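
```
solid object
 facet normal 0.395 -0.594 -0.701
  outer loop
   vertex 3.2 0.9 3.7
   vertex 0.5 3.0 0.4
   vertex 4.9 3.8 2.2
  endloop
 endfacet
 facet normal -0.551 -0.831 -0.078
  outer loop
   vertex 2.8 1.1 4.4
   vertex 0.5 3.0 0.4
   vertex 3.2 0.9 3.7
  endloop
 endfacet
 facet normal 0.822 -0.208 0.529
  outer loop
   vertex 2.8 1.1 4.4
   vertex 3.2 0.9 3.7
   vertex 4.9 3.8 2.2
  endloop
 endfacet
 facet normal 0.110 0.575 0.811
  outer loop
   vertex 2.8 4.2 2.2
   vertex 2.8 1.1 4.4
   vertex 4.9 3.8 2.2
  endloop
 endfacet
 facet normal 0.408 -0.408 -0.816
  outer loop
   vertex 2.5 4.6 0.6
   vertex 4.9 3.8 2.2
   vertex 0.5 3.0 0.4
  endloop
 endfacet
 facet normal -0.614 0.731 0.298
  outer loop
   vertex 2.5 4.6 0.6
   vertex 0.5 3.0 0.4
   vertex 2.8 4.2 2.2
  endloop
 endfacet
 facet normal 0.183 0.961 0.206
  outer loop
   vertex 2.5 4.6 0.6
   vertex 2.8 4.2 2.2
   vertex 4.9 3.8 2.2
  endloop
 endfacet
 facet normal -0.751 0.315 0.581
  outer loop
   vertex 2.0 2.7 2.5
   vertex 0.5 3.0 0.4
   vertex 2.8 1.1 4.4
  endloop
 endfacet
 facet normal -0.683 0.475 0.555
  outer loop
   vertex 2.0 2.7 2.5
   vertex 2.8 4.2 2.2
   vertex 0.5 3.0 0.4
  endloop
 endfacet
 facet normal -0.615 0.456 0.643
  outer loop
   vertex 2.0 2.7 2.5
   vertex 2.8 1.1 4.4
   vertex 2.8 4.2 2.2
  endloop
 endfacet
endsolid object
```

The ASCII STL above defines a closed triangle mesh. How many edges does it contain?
15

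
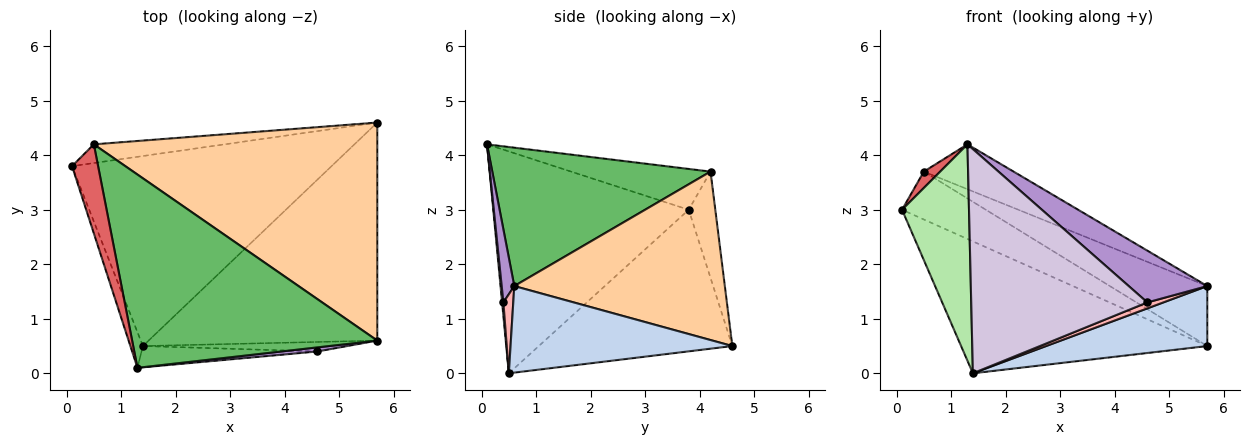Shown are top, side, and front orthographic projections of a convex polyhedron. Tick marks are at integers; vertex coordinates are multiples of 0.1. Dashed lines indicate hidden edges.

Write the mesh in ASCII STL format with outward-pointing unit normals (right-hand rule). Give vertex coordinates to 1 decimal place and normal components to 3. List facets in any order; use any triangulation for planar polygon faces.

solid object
 facet normal -0.409 0.520 -0.750
  outer loop
   vertex 1.4 0.5 0.0
   vertex 0.1 3.8 3.0
   vertex 5.7 4.6 0.5
  endloop
 endfacet
 facet normal 0.343 -0.249 -0.906
  outer loop
   vertex 1.4 0.5 0.0
   vertex 5.7 4.6 0.5
   vertex 5.7 0.6 1.6
  endloop
 endfacet
 facet normal -0.283 0.893 -0.349
  outer loop
   vertex 0.5 4.2 3.7
   vertex 5.7 4.6 0.5
   vertex 0.1 3.8 3.0
  endloop
 endfacet
 facet normal 0.497 0.230 0.837
  outer loop
   vertex 0.5 4.2 3.7
   vertex 5.7 0.6 1.6
   vertex 5.7 4.6 0.5
  endloop
 endfacet
 facet normal 0.482 0.198 0.854
  outer loop
   vertex 1.3 0.1 4.2
   vertex 5.7 0.6 1.6
   vertex 0.5 4.2 3.7
  endloop
 endfacet
 facet normal -0.945 -0.324 -0.053
  outer loop
   vertex 1.3 0.1 4.2
   vertex 0.1 3.8 3.0
   vertex 1.4 0.5 0.0
  endloop
 endfacet
 facet normal -0.839 -0.098 0.536
  outer loop
   vertex 1.3 0.1 4.2
   vertex 0.5 4.2 3.7
   vertex 0.1 3.8 3.0
  endloop
 endfacet
 facet normal 0.311 -0.505 -0.805
  outer loop
   vertex 4.6 0.4 1.3
   vertex 1.4 0.5 0.0
   vertex 5.7 0.6 1.6
  endloop
 endfacet
 facet normal 0.158 -0.984 0.078
  outer loop
   vertex 4.6 0.4 1.3
   vertex 5.7 0.6 1.6
   vertex 1.3 0.1 4.2
  endloop
 endfacet
 facet normal 0.007 -0.995 -0.095
  outer loop
   vertex 4.6 0.4 1.3
   vertex 1.3 0.1 4.2
   vertex 1.4 0.5 0.0
  endloop
 endfacet
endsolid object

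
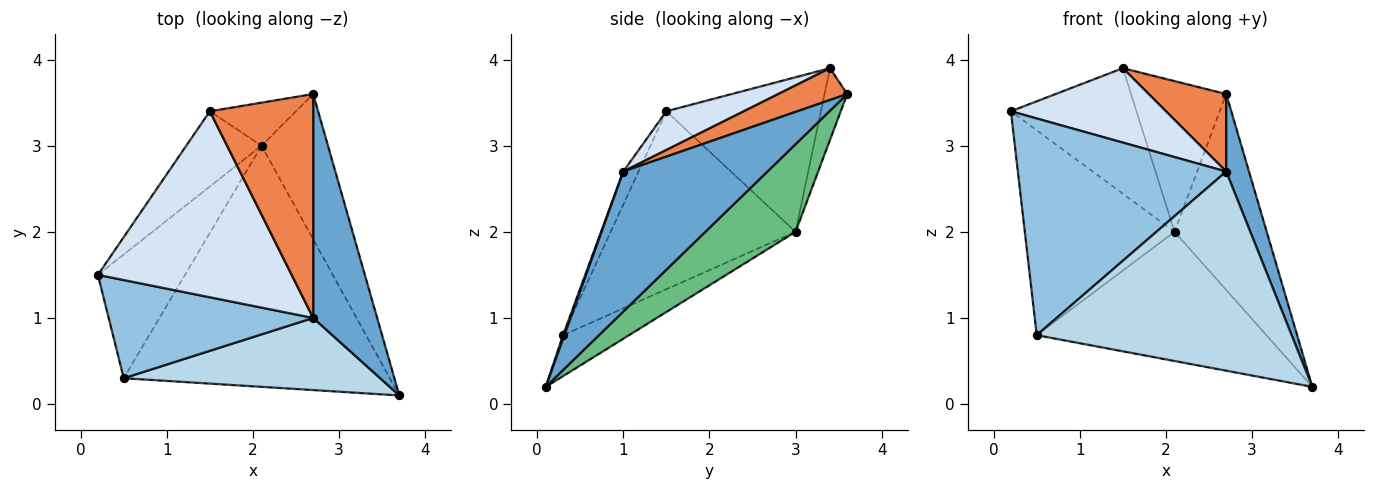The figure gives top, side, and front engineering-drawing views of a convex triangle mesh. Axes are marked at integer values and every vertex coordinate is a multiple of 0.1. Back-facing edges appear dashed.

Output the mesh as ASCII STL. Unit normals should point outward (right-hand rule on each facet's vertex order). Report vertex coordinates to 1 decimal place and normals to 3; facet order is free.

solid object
 facet normal 0.900 -0.142 0.411
  outer loop
   vertex 2.7 1.0 2.7
   vertex 3.7 0.1 0.2
   vertex 2.7 3.6 3.6
  endloop
 endfacet
 facet normal -0.066 -0.909 0.412
  outer loop
   vertex 2.7 1.0 2.7
   vertex 0.2 1.5 3.4
   vertex 0.5 0.3 0.8
  endloop
 endfacet
 facet normal 0.005 -0.940 0.341
  outer loop
   vertex 2.7 1.0 2.7
   vertex 0.5 0.3 0.8
   vertex 3.7 0.1 0.2
  endloop
 endfacet
 facet normal 0.183 -0.365 0.913
  outer loop
   vertex 2.7 1.0 2.7
   vertex 1.5 3.4 3.9
   vertex 0.2 1.5 3.4
  endloop
 endfacet
 facet normal 0.279 -0.314 0.907
  outer loop
   vertex 2.7 1.0 2.7
   vertex 2.7 3.6 3.6
   vertex 1.5 3.4 3.9
  endloop
 endfacet
 facet normal -0.726 0.590 -0.353
  outer loop
   vertex 2.1 3.0 2.0
   vertex 0.2 1.5 3.4
   vertex 1.5 3.4 3.9
  endloop
 endfacet
 facet normal -0.726 0.588 -0.355
  outer loop
   vertex 2.1 3.0 2.0
   vertex 0.5 0.3 0.8
   vertex 0.2 1.5 3.4
  endloop
 endfacet
 facet normal -0.223 0.937 -0.268
  outer loop
   vertex 2.1 3.0 2.0
   vertex 1.5 3.4 3.9
   vertex 2.7 3.6 3.6
  endloop
 endfacet
 facet normal 0.618 0.632 -0.468
  outer loop
   vertex 2.1 3.0 2.0
   vertex 2.7 3.6 3.6
   vertex 3.7 0.1 0.2
  endloop
 endfacet
 facet normal -0.135 0.468 -0.873
  outer loop
   vertex 2.1 3.0 2.0
   vertex 3.7 0.1 0.2
   vertex 0.5 0.3 0.8
  endloop
 endfacet
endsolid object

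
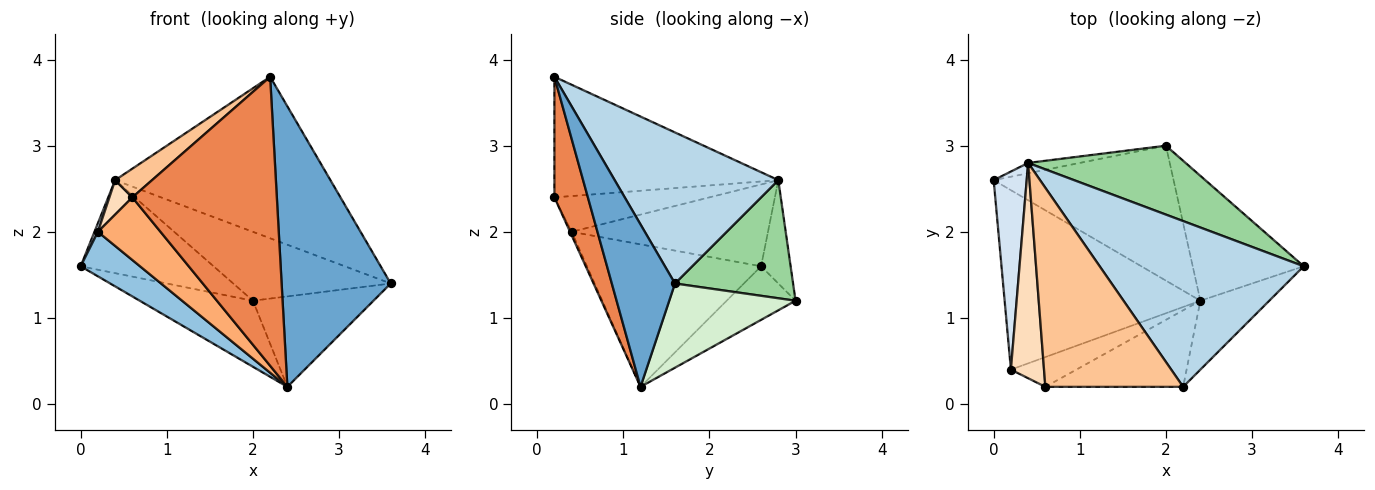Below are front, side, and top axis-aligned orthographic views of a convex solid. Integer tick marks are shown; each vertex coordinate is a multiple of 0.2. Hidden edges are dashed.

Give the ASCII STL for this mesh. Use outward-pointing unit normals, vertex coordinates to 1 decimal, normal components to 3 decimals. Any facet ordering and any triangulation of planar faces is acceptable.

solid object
 facet normal 0.490 -0.847 -0.208
  outer loop
   vertex 2.4 1.2 0.2
   vertex 3.6 1.6 1.4
   vertex 2.2 0.2 3.8
  endloop
 endfacet
 facet normal -0.577 -0.197 -0.793
  outer loop
   vertex 0.2 0.4 2.0
   vertex 0.0 2.6 1.6
   vertex 2.4 1.2 0.2
  endloop
 endfacet
 facet normal 0.468 0.616 0.633
  outer loop
   vertex 0.4 2.8 2.6
   vertex 2.2 0.2 3.8
   vertex 3.6 1.6 1.4
  endloop
 endfacet
 facet normal -0.927 -0.016 0.374
  outer loop
   vertex 0.4 2.8 2.6
   vertex 0.0 2.6 1.6
   vertex 0.2 0.4 2.0
  endloop
 endfacet
 facet normal 0.219 -0.943 -0.250
  outer loop
   vertex 0.6 0.2 2.4
   vertex 2.4 1.2 0.2
   vertex 2.2 0.2 3.8
  endloop
 endfacet
 facet normal -0.023 -0.903 -0.429
  outer loop
   vertex 0.6 0.2 2.4
   vertex 0.2 0.4 2.0
   vertex 2.4 1.2 0.2
  endloop
 endfacet
 facet normal -0.655 -0.108 0.748
  outer loop
   vertex 0.6 0.2 2.4
   vertex 2.2 0.2 3.8
   vertex 0.4 2.8 2.6
  endloop
 endfacet
 facet normal -0.729 -0.108 0.675
  outer loop
   vertex 0.6 0.2 2.4
   vertex 0.4 2.8 2.6
   vertex 0.2 0.4 2.0
  endloop
 endfacet
 facet normal -0.216 0.970 -0.108
  outer loop
   vertex 2.0 3.0 1.2
   vertex 0.0 2.6 1.6
   vertex 0.4 2.8 2.6
  endloop
 endfacet
 facet normal 0.469 0.625 0.625
  outer loop
   vertex 2.0 3.0 1.2
   vertex 0.4 2.8 2.6
   vertex 3.6 1.6 1.4
  endloop
 endfacet
 facet normal -0.258 0.425 -0.868
  outer loop
   vertex 2.0 3.0 1.2
   vertex 2.4 1.2 0.2
   vertex 0.0 2.6 1.6
  endloop
 endfacet
 facet normal 0.524 0.500 -0.690
  outer loop
   vertex 2.0 3.0 1.2
   vertex 3.6 1.6 1.4
   vertex 2.4 1.2 0.2
  endloop
 endfacet
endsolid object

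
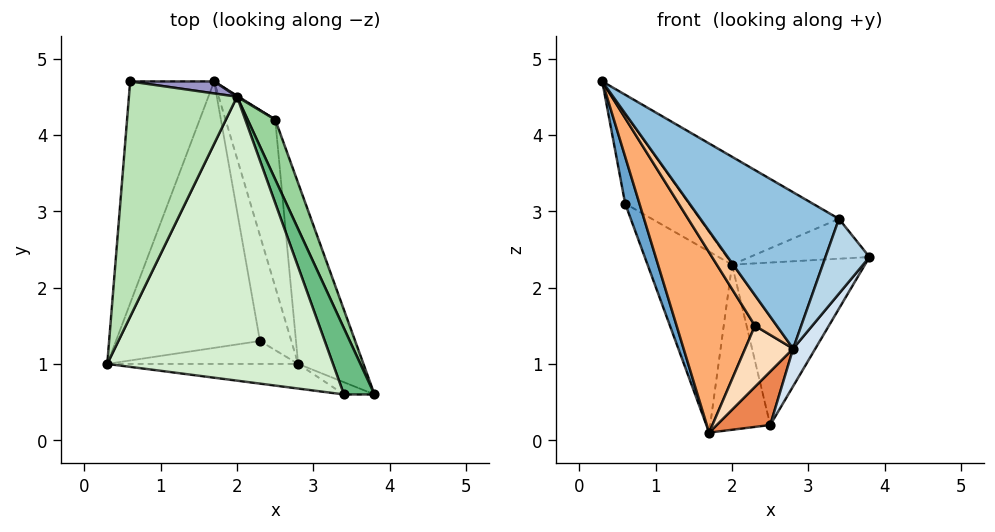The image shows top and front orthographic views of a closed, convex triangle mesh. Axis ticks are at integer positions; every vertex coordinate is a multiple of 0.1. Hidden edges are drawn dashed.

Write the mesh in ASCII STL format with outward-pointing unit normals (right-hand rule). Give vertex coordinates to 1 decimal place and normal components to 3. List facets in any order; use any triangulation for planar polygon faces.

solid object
 facet normal -0.936 -0.073 -0.343
  outer loop
   vertex 0.6 4.7 3.1
   vertex 1.7 4.7 0.1
   vertex 0.3 1.0 4.7
  endloop
 endfacet
 facet normal -0.213 -0.965 -0.152
  outer loop
   vertex 3.4 0.6 2.9
   vertex 0.3 1.0 4.7
   vertex 2.8 1.0 1.2
  endloop
 endfacet
 facet normal -0.197 -0.968 -0.158
  outer loop
   vertex 3.4 0.6 2.9
   vertex 2.8 1.0 1.2
   vertex 3.8 0.6 2.4
  endloop
 endfacet
 facet normal 0.738 -0.137 -0.661
  outer loop
   vertex 2.5 4.2 0.2
   vertex 3.8 0.6 2.4
   vertex 2.8 1.0 1.2
  endloop
 endfacet
 facet normal -0.071 -0.304 -0.950
  outer loop
   vertex 2.5 4.2 0.2
   vertex 2.8 1.0 1.2
   vertex 1.7 4.7 0.1
  endloop
 endfacet
 facet normal -0.779 -0.351 -0.520
  outer loop
   vertex 2.3 1.3 1.5
   vertex 0.3 1.0 4.7
   vertex 1.7 4.7 0.1
  endloop
 endfacet
 facet normal -0.643 -0.613 -0.459
  outer loop
   vertex 2.3 1.3 1.5
   vertex 2.8 1.0 1.2
   vertex 0.3 1.0 4.7
  endloop
 endfacet
 facet normal -0.634 -0.387 -0.669
  outer loop
   vertex 2.3 1.3 1.5
   vertex 1.7 4.7 0.1
   vertex 2.8 1.0 1.2
  endloop
 endfacet
 facet normal 0.731 0.352 0.585
  outer loop
   vertex 2.0 4.5 2.3
   vertex 3.4 0.6 2.9
   vertex 3.8 0.6 2.4
  endloop
 endfacet
 facet normal 0.896 0.417 0.154
  outer loop
   vertex 2.0 4.5 2.3
   vertex 3.8 0.6 2.4
   vertex 2.5 4.2 0.2
  endloop
 endfacet
 facet normal 0.505 0.308 0.806
  outer loop
   vertex 2.0 4.5 2.3
   vertex 0.6 4.7 3.1
   vertex 0.3 1.0 4.7
  endloop
 endfacet
 facet normal 0.507 0.306 0.806
  outer loop
   vertex 2.0 4.5 2.3
   vertex 0.3 1.0 4.7
   vertex 3.4 0.6 2.9
  endloop
 endfacet
 facet normal 0.177 0.982 0.065
  outer loop
   vertex 2.0 4.5 2.3
   vertex 1.7 4.7 0.1
   vertex 0.6 4.7 3.1
  endloop
 endfacet
 facet normal 0.530 0.848 0.005
  outer loop
   vertex 2.0 4.5 2.3
   vertex 2.5 4.2 0.2
   vertex 1.7 4.7 0.1
  endloop
 endfacet
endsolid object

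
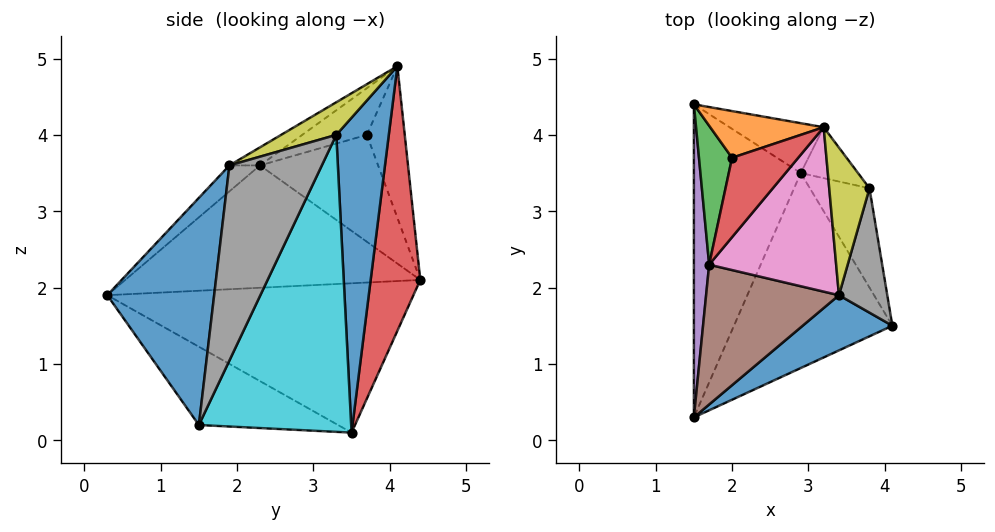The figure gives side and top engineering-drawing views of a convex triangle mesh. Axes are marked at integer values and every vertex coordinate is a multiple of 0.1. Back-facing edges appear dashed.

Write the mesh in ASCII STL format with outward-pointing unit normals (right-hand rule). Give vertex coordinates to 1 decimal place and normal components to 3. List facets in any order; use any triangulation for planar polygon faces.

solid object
 facet normal 0.517 -0.831 0.204
  outer loop
   vertex 3.4 1.9 3.6
   vertex 1.5 0.3 1.9
   vertex 4.1 1.5 0.2
  endloop
 endfacet
 facet normal -0.423 -0.297 -0.856
  outer loop
   vertex 2.9 3.5 0.1
   vertex 4.1 1.5 0.2
   vertex 1.5 0.3 1.9
  endloop
 endfacet
 facet normal -0.813 0.028 -0.582
  outer loop
   vertex 2.9 3.5 0.1
   vertex 1.5 0.3 1.9
   vertex 1.5 4.4 2.1
  endloop
 endfacet
 facet normal 0.388 0.911 -0.138
  outer loop
   vertex 2.9 3.5 0.1
   vertex 1.5 4.4 2.1
   vertex 3.2 4.1 4.9
  endloop
 endfacet
 facet normal -0.992 -0.006 0.124
  outer loop
   vertex 1.7 2.3 3.6
   vertex 1.5 4.4 2.1
   vertex 1.5 0.3 1.9
  endloop
 endfacet
 facet normal -0.149 -0.632 0.761
  outer loop
   vertex 1.7 2.3 3.6
   vertex 1.5 0.3 1.9
   vertex 3.4 1.9 3.6
  endloop
 endfacet
 facet normal -0.121 -0.513 0.850
  outer loop
   vertex 1.7 2.3 3.6
   vertex 3.4 1.9 3.6
   vertex 3.2 4.1 4.9
  endloop
 endfacet
 facet normal 0.917 -0.327 0.227
  outer loop
   vertex 3.8 3.3 4.0
   vertex 3.4 1.9 3.6
   vertex 4.1 1.5 0.2
  endloop
 endfacet
 facet normal 0.584 -0.373 0.721
  outer loop
   vertex 3.8 3.3 4.0
   vertex 3.2 4.1 4.9
   vertex 3.4 1.9 3.6
  endloop
 endfacet
 facet normal 0.849 0.501 -0.170
  outer loop
   vertex 3.8 3.3 4.0
   vertex 4.1 1.5 0.2
   vertex 2.9 3.5 0.1
  endloop
 endfacet
 facet normal 0.717 0.685 -0.130
  outer loop
   vertex 3.8 3.3 4.0
   vertex 2.9 3.5 0.1
   vertex 3.2 4.1 4.9
  endloop
 endfacet
 facet normal -0.551 0.725 0.412
  outer loop
   vertex 2.0 3.7 4.0
   vertex 3.2 4.1 4.9
   vertex 1.5 4.4 2.1
  endloop
 endfacet
 facet normal -0.948 0.119 0.294
  outer loop
   vertex 2.0 3.7 4.0
   vertex 1.5 4.4 2.1
   vertex 1.7 2.3 3.6
  endloop
 endfacet
 facet normal -0.573 -0.109 0.812
  outer loop
   vertex 2.0 3.7 4.0
   vertex 1.7 2.3 3.6
   vertex 3.2 4.1 4.9
  endloop
 endfacet
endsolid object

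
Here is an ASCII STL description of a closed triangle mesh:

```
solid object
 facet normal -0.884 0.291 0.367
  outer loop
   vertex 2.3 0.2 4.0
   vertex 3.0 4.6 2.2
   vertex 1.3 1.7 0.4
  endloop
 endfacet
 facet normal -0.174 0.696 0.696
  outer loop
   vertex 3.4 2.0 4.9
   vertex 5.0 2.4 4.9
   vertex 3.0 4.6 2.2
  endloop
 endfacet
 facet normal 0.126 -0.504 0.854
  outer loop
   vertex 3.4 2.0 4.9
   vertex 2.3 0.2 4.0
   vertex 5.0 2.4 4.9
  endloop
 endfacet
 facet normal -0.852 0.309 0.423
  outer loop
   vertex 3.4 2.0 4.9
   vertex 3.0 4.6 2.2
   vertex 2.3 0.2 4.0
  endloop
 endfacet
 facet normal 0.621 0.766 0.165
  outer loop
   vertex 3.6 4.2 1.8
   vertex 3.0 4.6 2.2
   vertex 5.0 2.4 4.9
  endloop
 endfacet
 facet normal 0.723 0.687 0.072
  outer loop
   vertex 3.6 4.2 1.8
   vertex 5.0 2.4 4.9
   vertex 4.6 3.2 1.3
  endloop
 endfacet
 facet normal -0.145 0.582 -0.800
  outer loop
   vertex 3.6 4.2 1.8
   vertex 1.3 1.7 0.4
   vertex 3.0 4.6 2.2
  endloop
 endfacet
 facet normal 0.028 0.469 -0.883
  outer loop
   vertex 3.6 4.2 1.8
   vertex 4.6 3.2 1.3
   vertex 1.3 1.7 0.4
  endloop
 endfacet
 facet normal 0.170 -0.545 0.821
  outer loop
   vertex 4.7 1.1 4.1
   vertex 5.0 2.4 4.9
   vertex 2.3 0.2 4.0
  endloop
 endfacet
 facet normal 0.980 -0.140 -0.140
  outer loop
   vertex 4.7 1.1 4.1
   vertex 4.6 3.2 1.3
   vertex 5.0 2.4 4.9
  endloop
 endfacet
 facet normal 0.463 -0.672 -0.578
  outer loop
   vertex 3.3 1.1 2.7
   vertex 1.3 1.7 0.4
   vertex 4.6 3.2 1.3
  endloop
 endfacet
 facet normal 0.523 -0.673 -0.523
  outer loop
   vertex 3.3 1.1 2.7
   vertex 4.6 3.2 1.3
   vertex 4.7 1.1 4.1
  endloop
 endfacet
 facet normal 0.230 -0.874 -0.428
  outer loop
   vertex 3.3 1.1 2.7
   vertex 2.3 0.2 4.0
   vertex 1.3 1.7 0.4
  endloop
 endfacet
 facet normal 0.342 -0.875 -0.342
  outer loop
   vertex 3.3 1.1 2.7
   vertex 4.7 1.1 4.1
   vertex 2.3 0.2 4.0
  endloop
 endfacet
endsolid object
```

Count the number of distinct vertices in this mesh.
9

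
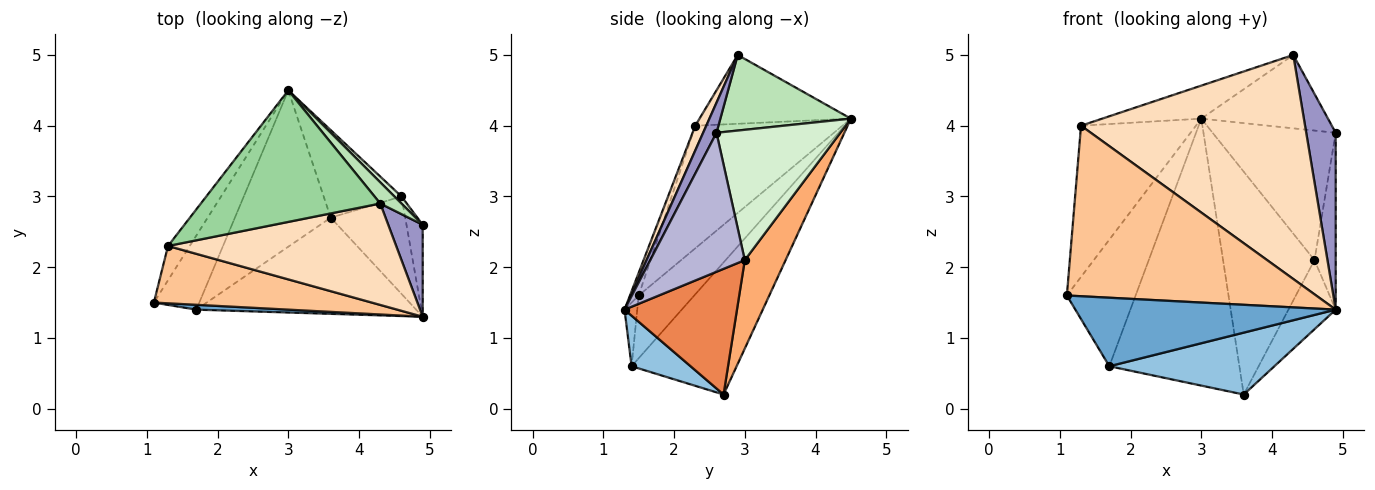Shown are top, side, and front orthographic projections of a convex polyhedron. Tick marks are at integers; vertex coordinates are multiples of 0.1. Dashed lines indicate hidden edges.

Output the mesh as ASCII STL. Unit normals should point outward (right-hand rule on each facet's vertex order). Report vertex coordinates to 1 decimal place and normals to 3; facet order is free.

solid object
 facet normal -0.049 -0.996 0.070
  outer loop
   vertex 1.7 1.4 0.6
   vertex 4.9 1.3 1.4
   vertex 1.1 1.5 1.6
  endloop
 endfacet
 facet normal 0.190 -0.531 -0.826
  outer loop
   vertex 1.7 1.4 0.6
   vertex 3.6 2.7 0.2
   vertex 4.9 1.3 1.4
  endloop
 endfacet
 facet normal -0.572 0.708 -0.414
  outer loop
   vertex 1.7 1.4 0.6
   vertex 1.1 1.5 1.6
   vertex 3.0 4.5 4.1
  endloop
 endfacet
 facet normal -0.572 0.708 -0.415
  outer loop
   vertex 1.7 1.4 0.6
   vertex 3.0 4.5 4.1
   vertex 3.6 2.7 0.2
  endloop
 endfacet
 facet normal 0.809 0.340 -0.479
  outer loop
   vertex 4.6 3.0 2.1
   vertex 4.9 1.3 1.4
   vertex 3.6 2.7 0.2
  endloop
 endfacet
 facet normal 0.384 0.860 -0.338
  outer loop
   vertex 4.6 3.0 2.1
   vertex 3.6 2.7 0.2
   vertex 3.0 4.5 4.1
  endloop
 endfacet
 facet normal -0.033 -0.947 0.319
  outer loop
   vertex 1.3 2.3 4.0
   vertex 1.1 1.5 1.6
   vertex 4.9 1.3 1.4
  endloop
 endfacet
 facet normal 0.045 -0.910 0.412
  outer loop
   vertex 1.3 2.3 4.0
   vertex 4.9 1.3 1.4
   vertex 4.3 2.9 5.0
  endloop
 endfacet
 facet normal -0.781 0.610 -0.138
  outer loop
   vertex 1.3 2.3 4.0
   vertex 3.0 4.5 4.1
   vertex 1.1 1.5 1.6
  endloop
 endfacet
 facet normal -0.349 0.228 0.909
  outer loop
   vertex 1.3 2.3 4.0
   vertex 4.3 2.9 5.0
   vertex 3.0 4.5 4.1
  endloop
 endfacet
 facet normal 0.703 0.683 0.198
  outer loop
   vertex 4.9 2.6 3.9
   vertex 3.0 4.5 4.1
   vertex 4.3 2.9 5.0
  endloop
 endfacet
 facet normal 0.709 0.705 0.038
  outer loop
   vertex 4.9 2.6 3.9
   vertex 4.6 3.0 2.1
   vertex 3.0 4.5 4.1
  endloop
 endfacet
 facet normal 0.373 -0.823 0.428
  outer loop
   vertex 4.9 2.6 3.9
   vertex 4.3 2.9 5.0
   vertex 4.9 1.3 1.4
  endloop
 endfacet
 facet normal 0.969 0.218 -0.113
  outer loop
   vertex 4.9 2.6 3.9
   vertex 4.9 1.3 1.4
   vertex 4.6 3.0 2.1
  endloop
 endfacet
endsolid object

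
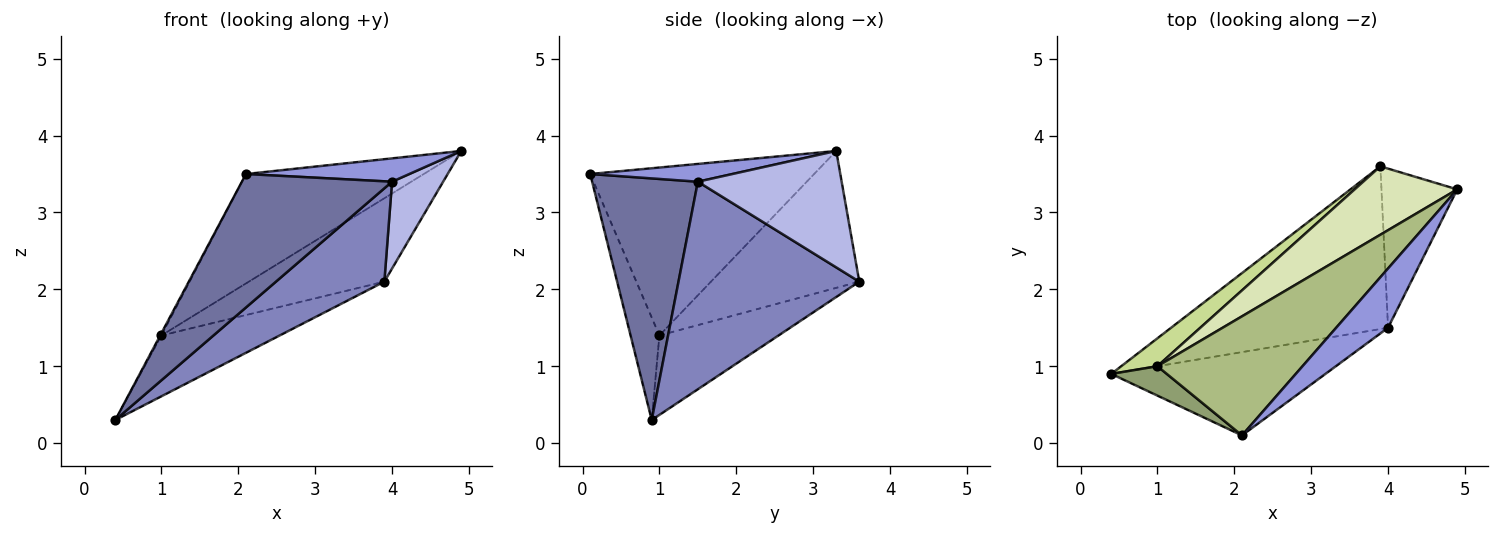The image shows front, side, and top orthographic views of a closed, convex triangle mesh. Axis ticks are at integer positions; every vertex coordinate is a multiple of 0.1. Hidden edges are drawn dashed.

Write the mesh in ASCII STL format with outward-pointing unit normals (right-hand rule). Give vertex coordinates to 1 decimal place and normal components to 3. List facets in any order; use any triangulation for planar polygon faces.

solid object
 facet normal 0.513 -0.728 -0.454
  outer loop
   vertex 4.0 1.5 3.4
   vertex 2.1 0.1 3.5
   vertex 0.4 0.9 0.3
  endloop
 endfacet
 facet normal 0.639 -0.383 -0.668
  outer loop
   vertex 4.0 1.5 3.4
   vertex 0.4 0.9 0.3
   vertex 3.9 3.6 2.1
  endloop
 endfacet
 facet normal 0.304 -0.349 0.887
  outer loop
   vertex 4.0 1.5 3.4
   vertex 4.9 3.3 3.8
   vertex 2.1 0.1 3.5
  endloop
 endfacet
 facet normal 0.803 -0.285 -0.523
  outer loop
   vertex 4.0 1.5 3.4
   vertex 3.9 3.6 2.1
   vertex 4.9 3.3 3.8
  endloop
 endfacet
 facet normal -0.879 0.037 0.476
  outer loop
   vertex 1.0 1.0 1.4
   vertex 0.4 0.9 0.3
   vertex 2.1 0.1 3.5
  endloop
 endfacet
 facet normal -0.649 0.515 0.560
  outer loop
   vertex 1.0 1.0 1.4
   vertex 2.1 0.1 3.5
   vertex 4.9 3.3 3.8
  endloop
 endfacet
 facet normal -0.675 0.670 0.307
  outer loop
   vertex 1.0 1.0 1.4
   vertex 3.9 3.6 2.1
   vertex 0.4 0.9 0.3
  endloop
 endfacet
 facet normal -0.646 0.590 0.484
  outer loop
   vertex 1.0 1.0 1.4
   vertex 4.9 3.3 3.8
   vertex 3.9 3.6 2.1
  endloop
 endfacet
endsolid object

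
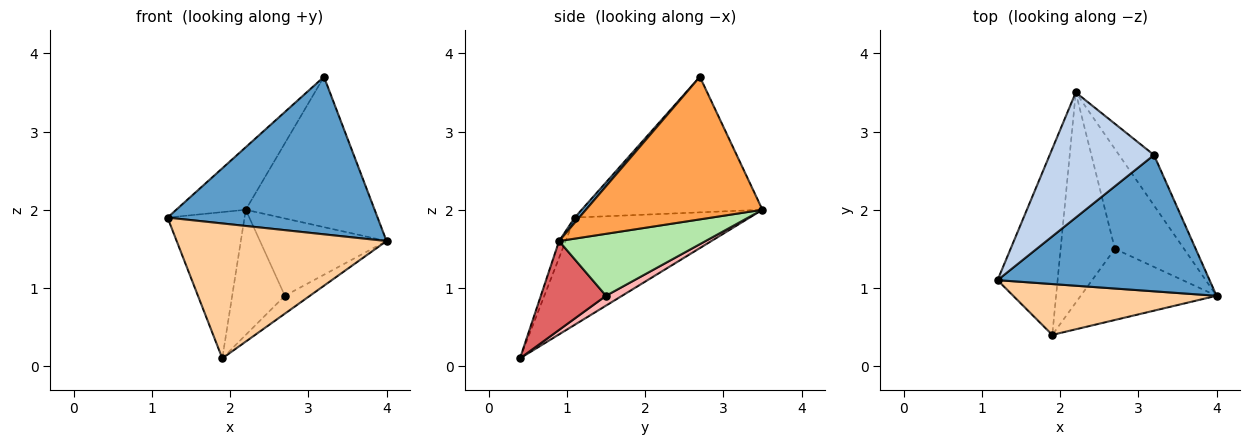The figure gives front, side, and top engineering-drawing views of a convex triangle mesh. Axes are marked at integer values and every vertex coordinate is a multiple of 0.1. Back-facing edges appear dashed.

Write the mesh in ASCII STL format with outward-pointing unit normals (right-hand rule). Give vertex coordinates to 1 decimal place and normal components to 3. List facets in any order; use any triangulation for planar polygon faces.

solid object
 facet normal 0.016 -0.756 0.654
  outer loop
   vertex 3.2 2.7 3.7
   vertex 1.2 1.1 1.9
   vertex 4.0 0.9 1.6
  endloop
 endfacet
 facet normal -0.758 0.292 0.583
  outer loop
   vertex 3.2 2.7 3.7
   vertex 2.2 3.5 2.0
   vertex 1.2 1.1 1.9
  endloop
 endfacet
 facet normal 0.792 0.578 -0.194
  outer loop
   vertex 3.2 2.7 3.7
   vertex 4.0 0.9 1.6
   vertex 2.2 3.5 2.0
  endloop
 endfacet
 facet normal -0.029 -0.935 0.352
  outer loop
   vertex 1.9 0.4 0.1
   vertex 4.0 0.9 1.6
   vertex 1.2 1.1 1.9
  endloop
 endfacet
 facet normal -0.815 0.358 -0.456
  outer loop
   vertex 1.9 0.4 0.1
   vertex 1.2 1.1 1.9
   vertex 2.2 3.5 2.0
  endloop
 endfacet
 facet normal 0.578 0.499 -0.645
  outer loop
   vertex 2.7 1.5 0.9
   vertex 2.2 3.5 2.0
   vertex 4.0 0.9 1.6
  endloop
 endfacet
 facet normal 0.536 0.206 -0.819
  outer loop
   vertex 2.7 1.5 0.9
   vertex 4.0 0.9 1.6
   vertex 1.9 0.4 0.1
  endloop
 endfacet
 facet normal 0.154 0.505 -0.849
  outer loop
   vertex 2.7 1.5 0.9
   vertex 1.9 0.4 0.1
   vertex 2.2 3.5 2.0
  endloop
 endfacet
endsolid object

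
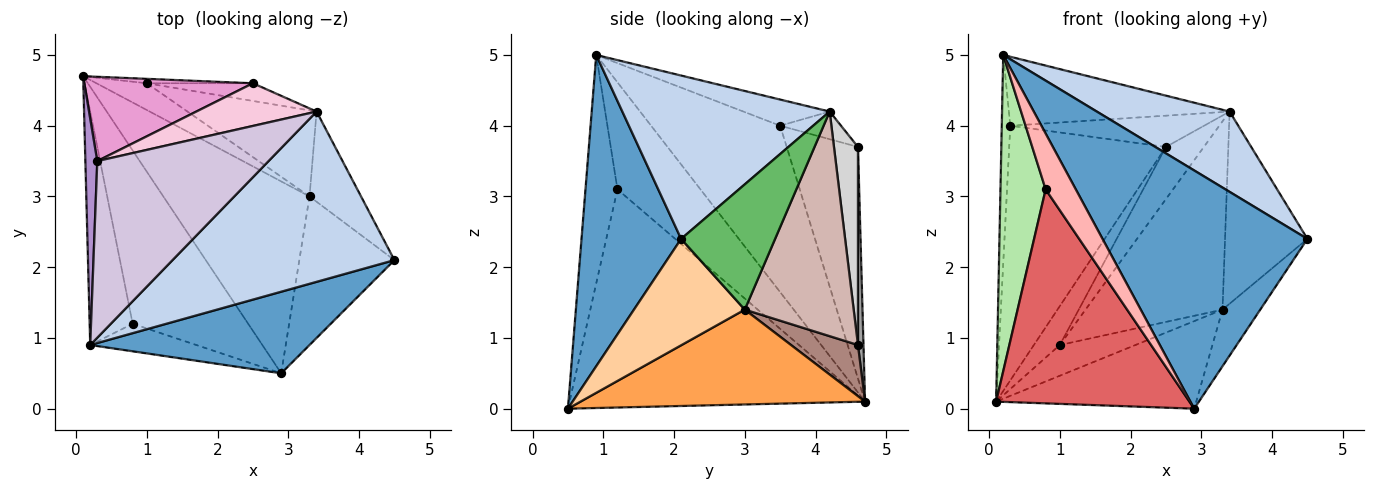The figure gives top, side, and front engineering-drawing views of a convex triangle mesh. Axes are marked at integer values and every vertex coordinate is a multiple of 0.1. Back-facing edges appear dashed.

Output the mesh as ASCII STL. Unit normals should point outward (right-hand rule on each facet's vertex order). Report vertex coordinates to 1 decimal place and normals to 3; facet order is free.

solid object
 facet normal 0.418 -0.859 0.294
  outer loop
   vertex 2.9 0.5 0.0
   vertex 4.5 2.1 2.4
   vertex 0.2 0.9 5.0
  endloop
 endfacet
 facet normal 0.554 -0.355 0.753
  outer loop
   vertex 3.4 4.2 4.2
   vertex 0.2 0.9 5.0
   vertex 4.5 2.1 2.4
  endloop
 endfacet
 facet normal 0.508 0.357 -0.784
  outer loop
   vertex 3.3 3.0 1.4
   vertex 2.9 0.5 0.0
   vertex 0.1 4.7 0.1
  endloop
 endfacet
 facet normal 0.723 0.246 -0.646
  outer loop
   vertex 3.3 3.0 1.4
   vertex 4.5 2.1 2.4
   vertex 2.9 0.5 0.0
  endloop
 endfacet
 facet normal 0.718 0.630 -0.296
  outer loop
   vertex 3.3 3.0 1.4
   vertex 3.4 4.2 4.2
   vertex 4.5 2.1 2.4
  endloop
 endfacet
 facet normal -0.828 -0.451 -0.333
  outer loop
   vertex 0.8 1.2 3.1
   vertex 0.2 0.9 5.0
   vertex 0.1 4.7 0.1
  endloop
 endfacet
 facet normal -0.765 -0.500 -0.405
  outer loop
   vertex 0.8 1.2 3.1
   vertex 0.1 4.7 0.1
   vertex 2.9 0.5 0.0
  endloop
 endfacet
 facet normal -0.689 -0.650 -0.320
  outer loop
   vertex 0.8 1.2 3.1
   vertex 2.9 0.5 0.0
   vertex 0.2 0.9 5.0
  endloop
 endfacet
 facet normal -0.995 0.066 0.071
  outer loop
   vertex 0.3 3.5 4.0
   vertex 0.1 4.7 0.1
   vertex 0.2 0.9 5.0
  endloop
 endfacet
 facet normal -0.141 0.360 0.922
  outer loop
   vertex 0.3 3.5 4.0
   vertex 0.2 0.9 5.0
   vertex 3.4 4.2 4.2
  endloop
 endfacet
 facet normal 0.555 0.627 -0.546
  outer loop
   vertex 1.0 4.6 0.9
   vertex 3.3 3.0 1.4
   vertex 0.1 4.7 0.1
  endloop
 endfacet
 facet normal 0.586 0.737 -0.337
  outer loop
   vertex 1.0 4.6 0.9
   vertex 3.4 4.2 4.2
   vertex 3.3 3.0 1.4
  endloop
 endfacet
 facet normal -0.396 0.872 0.289
  outer loop
   vertex 2.5 4.6 3.7
   vertex 0.1 4.7 0.1
   vertex 0.3 3.5 4.0
  endloop
 endfacet
 facet normal -0.182 0.581 0.793
  outer loop
   vertex 2.5 4.6 3.7
   vertex 0.3 3.5 4.0
   vertex 3.4 4.2 4.2
  endloop
 endfacet
 facet normal 0.206 0.972 -0.110
  outer loop
   vertex 2.5 4.6 3.7
   vertex 1.0 4.6 0.9
   vertex 0.1 4.7 0.1
  endloop
 endfacet
 facet normal 0.514 0.812 -0.275
  outer loop
   vertex 2.5 4.6 3.7
   vertex 3.4 4.2 4.2
   vertex 1.0 4.6 0.9
  endloop
 endfacet
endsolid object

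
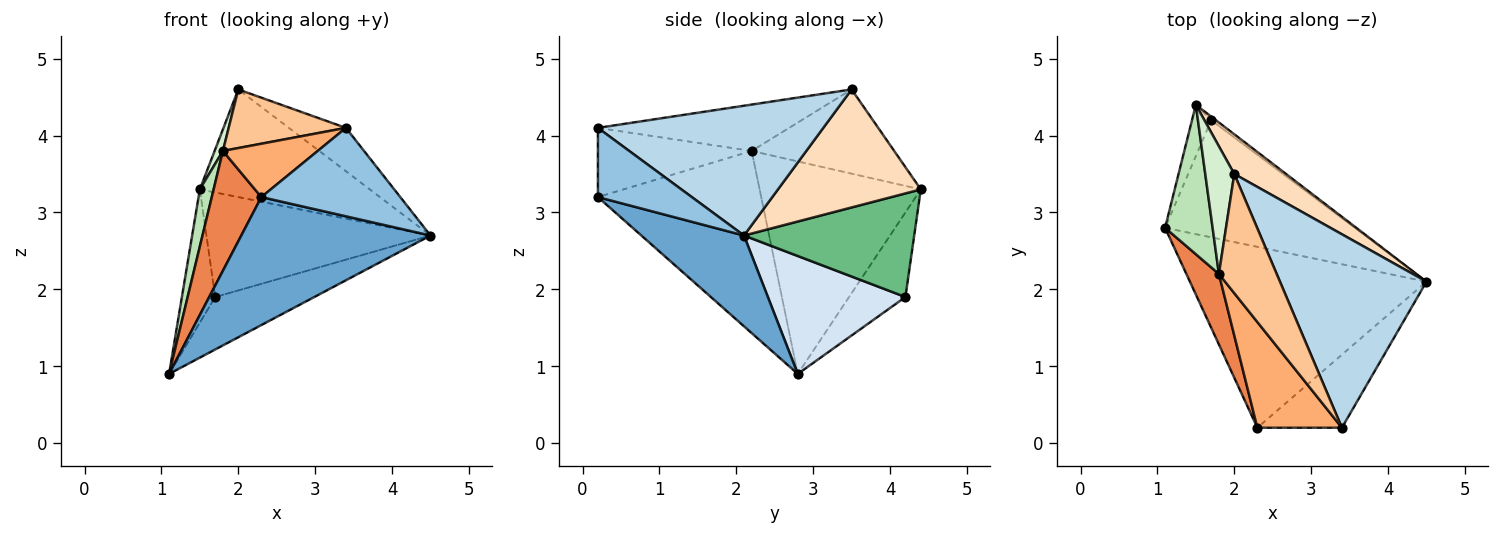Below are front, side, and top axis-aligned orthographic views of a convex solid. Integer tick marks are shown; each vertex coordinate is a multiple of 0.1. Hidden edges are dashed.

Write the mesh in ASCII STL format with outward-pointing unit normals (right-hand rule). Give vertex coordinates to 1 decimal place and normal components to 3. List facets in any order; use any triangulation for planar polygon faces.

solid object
 facet normal 0.299 -0.551 -0.779
  outer loop
   vertex 2.3 0.2 3.2
   vertex 1.1 2.8 0.9
   vertex 4.5 2.1 2.7
  endloop
 endfacet
 facet normal 0.462 -0.684 -0.565
  outer loop
   vertex 3.4 0.2 4.1
   vertex 2.3 0.2 3.2
   vertex 4.5 2.1 2.7
  endloop
 endfacet
 facet normal 0.654 0.166 0.738
  outer loop
   vertex 3.4 0.2 4.1
   vertex 4.5 2.1 2.7
   vertex 2.0 3.5 4.6
  endloop
 endfacet
 facet normal 0.493 0.356 -0.794
  outer loop
   vertex 1.7 4.2 1.9
   vertex 4.5 2.1 2.7
   vertex 1.1 2.8 0.9
  endloop
 endfacet
 facet normal -0.943 -0.286 0.168
  outer loop
   vertex 1.8 2.2 3.8
   vertex 1.1 2.8 0.9
   vertex 2.3 0.2 3.2
  endloop
 endfacet
 facet normal -0.590 -0.364 0.721
  outer loop
   vertex 1.8 2.2 3.8
   vertex 2.3 0.2 3.2
   vertex 3.4 0.2 4.1
  endloop
 endfacet
 facet normal -0.584 -0.358 0.728
  outer loop
   vertex 1.8 2.2 3.8
   vertex 3.4 0.2 4.1
   vertex 2.0 3.5 4.6
  endloop
 endfacet
 facet normal 0.619 0.737 0.272
  outer loop
   vertex 1.5 4.4 3.3
   vertex 2.0 3.5 4.6
   vertex 4.5 2.1 2.7
  endloop
 endfacet
 facet normal 0.605 0.796 -0.027
  outer loop
   vertex 1.5 4.4 3.3
   vertex 4.5 2.1 2.7
   vertex 1.7 4.2 1.9
  endloop
 endfacet
 facet normal -0.845 0.499 -0.192
  outer loop
   vertex 1.5 4.4 3.3
   vertex 1.7 4.2 1.9
   vertex 1.1 2.8 0.9
  endloop
 endfacet
 facet normal -0.973 -0.083 0.218
  outer loop
   vertex 1.5 4.4 3.3
   vertex 1.1 2.8 0.9
   vertex 1.8 2.2 3.8
  endloop
 endfacet
 facet normal -0.944 -0.055 0.325
  outer loop
   vertex 1.5 4.4 3.3
   vertex 1.8 2.2 3.8
   vertex 2.0 3.5 4.6
  endloop
 endfacet
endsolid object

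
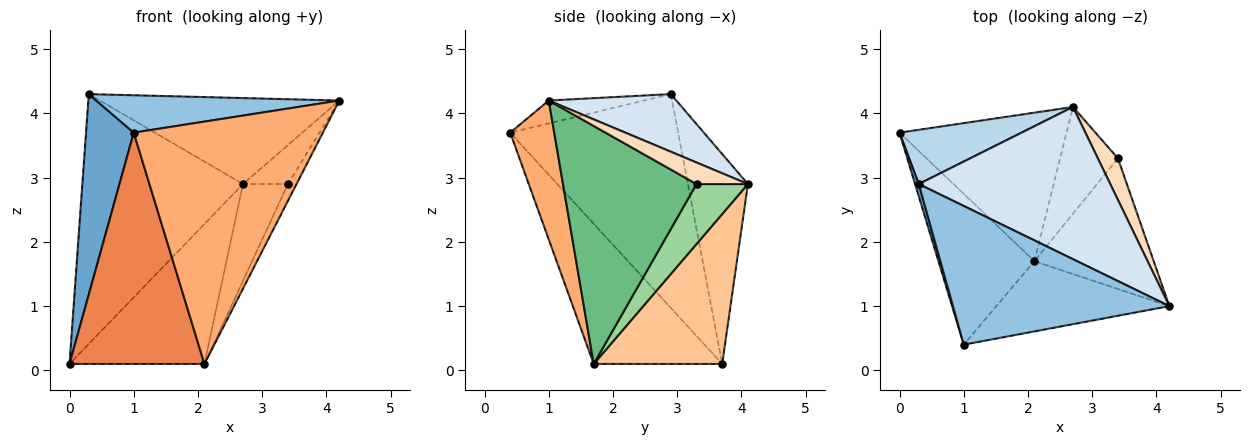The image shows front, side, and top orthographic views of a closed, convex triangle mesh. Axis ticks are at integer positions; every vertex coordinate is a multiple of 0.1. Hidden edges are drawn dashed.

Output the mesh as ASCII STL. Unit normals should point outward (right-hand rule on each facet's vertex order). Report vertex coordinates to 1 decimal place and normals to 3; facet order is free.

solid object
 facet normal -0.962 -0.273 0.017
  outer loop
   vertex 0.3 2.9 4.3
   vertex 0.0 3.7 0.1
   vertex 1.0 0.4 3.7
  endloop
 endfacet
 facet normal -0.102 -0.259 0.961
  outer loop
   vertex 0.3 2.9 4.3
   vertex 1.0 0.4 3.7
   vertex 4.2 1.0 4.2
  endloop
 endfacet
 facet normal -0.343 0.918 0.199
  outer loop
   vertex 2.7 4.1 2.9
   vertex 0.0 3.7 0.1
   vertex 0.3 2.9 4.3
  endloop
 endfacet
 facet normal 0.253 0.476 0.842
  outer loop
   vertex 2.7 4.1 2.9
   vertex 0.3 2.9 4.3
   vertex 4.2 1.0 4.2
  endloop
 endfacet
 facet normal -0.624 -0.655 -0.427
  outer loop
   vertex 2.1 1.7 0.1
   vertex 1.0 0.4 3.7
   vertex 0.0 3.7 0.1
  endloop
 endfacet
 facet normal 0.218 -0.937 -0.272
  outer loop
   vertex 2.1 1.7 0.1
   vertex 4.2 1.0 4.2
   vertex 1.0 0.4 3.7
  endloop
 endfacet
 facet normal 0.547 0.574 -0.609
  outer loop
   vertex 2.1 1.7 0.1
   vertex 0.0 3.7 0.1
   vertex 2.7 4.1 2.9
  endloop
 endfacet
 facet normal 0.616 0.539 0.575
  outer loop
   vertex 3.4 3.3 2.9
   vertex 2.7 4.1 2.9
   vertex 4.2 1.0 4.2
  endloop
 endfacet
 facet normal 0.893 0.058 -0.447
  outer loop
   vertex 3.4 3.3 2.9
   vertex 4.2 1.0 4.2
   vertex 2.1 1.7 0.1
  endloop
 endfacet
 facet normal 0.609 0.533 -0.587
  outer loop
   vertex 3.4 3.3 2.9
   vertex 2.1 1.7 0.1
   vertex 2.7 4.1 2.9
  endloop
 endfacet
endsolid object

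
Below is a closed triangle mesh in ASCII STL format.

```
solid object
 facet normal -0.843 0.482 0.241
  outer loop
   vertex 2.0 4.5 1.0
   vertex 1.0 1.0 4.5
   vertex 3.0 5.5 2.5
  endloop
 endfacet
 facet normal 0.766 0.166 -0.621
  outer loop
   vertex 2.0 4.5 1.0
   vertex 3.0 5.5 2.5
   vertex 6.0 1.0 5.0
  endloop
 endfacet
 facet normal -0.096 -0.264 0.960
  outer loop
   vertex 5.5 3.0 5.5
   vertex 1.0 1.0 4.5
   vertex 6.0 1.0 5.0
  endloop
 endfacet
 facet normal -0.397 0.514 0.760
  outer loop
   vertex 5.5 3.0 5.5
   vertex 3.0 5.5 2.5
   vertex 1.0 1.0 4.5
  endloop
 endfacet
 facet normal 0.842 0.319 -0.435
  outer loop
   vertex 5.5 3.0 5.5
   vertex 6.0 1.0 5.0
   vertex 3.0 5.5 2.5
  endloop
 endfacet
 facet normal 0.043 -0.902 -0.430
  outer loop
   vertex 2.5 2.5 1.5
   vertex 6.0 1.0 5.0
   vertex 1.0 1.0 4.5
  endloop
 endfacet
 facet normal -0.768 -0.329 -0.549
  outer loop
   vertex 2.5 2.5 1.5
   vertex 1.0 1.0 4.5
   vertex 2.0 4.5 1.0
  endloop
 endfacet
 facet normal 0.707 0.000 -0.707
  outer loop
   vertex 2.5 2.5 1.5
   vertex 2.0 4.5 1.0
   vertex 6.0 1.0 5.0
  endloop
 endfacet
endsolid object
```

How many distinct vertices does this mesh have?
6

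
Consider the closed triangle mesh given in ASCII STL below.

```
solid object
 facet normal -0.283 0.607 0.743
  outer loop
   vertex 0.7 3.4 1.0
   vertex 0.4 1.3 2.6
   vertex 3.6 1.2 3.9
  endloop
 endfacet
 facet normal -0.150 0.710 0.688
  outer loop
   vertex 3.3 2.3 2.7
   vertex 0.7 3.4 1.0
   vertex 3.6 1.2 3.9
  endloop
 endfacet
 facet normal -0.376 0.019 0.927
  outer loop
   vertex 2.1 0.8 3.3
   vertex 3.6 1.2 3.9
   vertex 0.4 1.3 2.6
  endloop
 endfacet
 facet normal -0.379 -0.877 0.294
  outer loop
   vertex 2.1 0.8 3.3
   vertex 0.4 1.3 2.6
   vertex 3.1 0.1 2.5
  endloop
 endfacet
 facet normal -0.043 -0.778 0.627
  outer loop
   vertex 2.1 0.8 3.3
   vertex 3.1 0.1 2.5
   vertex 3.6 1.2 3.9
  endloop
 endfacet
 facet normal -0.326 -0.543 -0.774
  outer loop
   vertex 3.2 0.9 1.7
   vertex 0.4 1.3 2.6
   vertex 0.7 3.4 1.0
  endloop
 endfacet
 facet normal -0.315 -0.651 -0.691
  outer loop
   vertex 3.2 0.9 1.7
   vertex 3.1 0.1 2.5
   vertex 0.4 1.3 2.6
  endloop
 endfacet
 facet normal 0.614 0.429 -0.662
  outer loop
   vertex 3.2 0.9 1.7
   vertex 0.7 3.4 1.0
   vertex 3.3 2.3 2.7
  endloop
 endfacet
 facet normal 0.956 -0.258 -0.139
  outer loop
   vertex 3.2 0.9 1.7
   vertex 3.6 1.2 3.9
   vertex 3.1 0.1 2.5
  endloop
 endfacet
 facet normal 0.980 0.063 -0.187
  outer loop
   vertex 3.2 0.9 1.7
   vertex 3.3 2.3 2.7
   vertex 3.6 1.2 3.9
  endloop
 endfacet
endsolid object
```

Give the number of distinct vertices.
7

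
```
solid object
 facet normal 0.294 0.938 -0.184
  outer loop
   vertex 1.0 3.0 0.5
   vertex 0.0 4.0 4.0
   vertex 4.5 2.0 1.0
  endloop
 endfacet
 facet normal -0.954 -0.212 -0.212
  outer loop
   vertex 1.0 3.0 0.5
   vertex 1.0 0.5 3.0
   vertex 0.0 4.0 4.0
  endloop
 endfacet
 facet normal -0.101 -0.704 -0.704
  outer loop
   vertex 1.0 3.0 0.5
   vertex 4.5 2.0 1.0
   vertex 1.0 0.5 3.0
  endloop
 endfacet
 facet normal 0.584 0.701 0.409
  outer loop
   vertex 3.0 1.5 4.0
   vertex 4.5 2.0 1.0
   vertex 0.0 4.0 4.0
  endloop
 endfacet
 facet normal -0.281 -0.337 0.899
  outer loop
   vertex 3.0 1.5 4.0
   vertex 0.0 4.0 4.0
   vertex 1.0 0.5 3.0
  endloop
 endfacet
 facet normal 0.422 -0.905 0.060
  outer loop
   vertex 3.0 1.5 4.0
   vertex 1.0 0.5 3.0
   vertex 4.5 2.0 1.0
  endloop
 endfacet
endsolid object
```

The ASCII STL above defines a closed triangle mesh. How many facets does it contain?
6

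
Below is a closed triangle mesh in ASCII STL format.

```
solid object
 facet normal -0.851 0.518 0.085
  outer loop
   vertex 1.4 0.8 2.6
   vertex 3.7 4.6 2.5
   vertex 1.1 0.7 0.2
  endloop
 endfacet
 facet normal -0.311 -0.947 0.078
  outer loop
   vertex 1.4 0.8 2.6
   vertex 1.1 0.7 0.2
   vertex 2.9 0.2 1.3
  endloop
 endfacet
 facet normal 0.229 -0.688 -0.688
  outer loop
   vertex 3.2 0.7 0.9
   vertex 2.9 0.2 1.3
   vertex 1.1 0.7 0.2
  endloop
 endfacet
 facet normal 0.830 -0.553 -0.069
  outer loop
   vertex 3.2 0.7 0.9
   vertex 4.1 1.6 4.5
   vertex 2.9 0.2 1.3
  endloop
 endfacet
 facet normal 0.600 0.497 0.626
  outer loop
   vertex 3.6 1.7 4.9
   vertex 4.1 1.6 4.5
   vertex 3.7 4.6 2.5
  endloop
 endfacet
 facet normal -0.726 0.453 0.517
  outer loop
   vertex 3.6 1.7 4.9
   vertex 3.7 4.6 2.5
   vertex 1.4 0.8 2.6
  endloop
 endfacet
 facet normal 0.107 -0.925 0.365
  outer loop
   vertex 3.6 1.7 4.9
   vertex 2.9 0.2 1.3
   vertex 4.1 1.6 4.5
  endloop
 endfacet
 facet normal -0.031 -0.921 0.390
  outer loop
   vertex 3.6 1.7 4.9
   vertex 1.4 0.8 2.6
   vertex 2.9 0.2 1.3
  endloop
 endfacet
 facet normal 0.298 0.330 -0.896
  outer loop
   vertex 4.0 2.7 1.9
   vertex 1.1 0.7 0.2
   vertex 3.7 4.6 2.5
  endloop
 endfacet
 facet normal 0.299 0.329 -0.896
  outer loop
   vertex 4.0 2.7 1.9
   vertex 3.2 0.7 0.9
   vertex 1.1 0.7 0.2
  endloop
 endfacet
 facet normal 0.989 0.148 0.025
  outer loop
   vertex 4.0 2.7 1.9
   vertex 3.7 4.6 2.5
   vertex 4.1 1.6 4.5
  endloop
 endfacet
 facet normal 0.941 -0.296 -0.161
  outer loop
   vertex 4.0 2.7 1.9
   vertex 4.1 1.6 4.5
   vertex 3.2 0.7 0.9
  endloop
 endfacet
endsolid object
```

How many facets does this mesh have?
12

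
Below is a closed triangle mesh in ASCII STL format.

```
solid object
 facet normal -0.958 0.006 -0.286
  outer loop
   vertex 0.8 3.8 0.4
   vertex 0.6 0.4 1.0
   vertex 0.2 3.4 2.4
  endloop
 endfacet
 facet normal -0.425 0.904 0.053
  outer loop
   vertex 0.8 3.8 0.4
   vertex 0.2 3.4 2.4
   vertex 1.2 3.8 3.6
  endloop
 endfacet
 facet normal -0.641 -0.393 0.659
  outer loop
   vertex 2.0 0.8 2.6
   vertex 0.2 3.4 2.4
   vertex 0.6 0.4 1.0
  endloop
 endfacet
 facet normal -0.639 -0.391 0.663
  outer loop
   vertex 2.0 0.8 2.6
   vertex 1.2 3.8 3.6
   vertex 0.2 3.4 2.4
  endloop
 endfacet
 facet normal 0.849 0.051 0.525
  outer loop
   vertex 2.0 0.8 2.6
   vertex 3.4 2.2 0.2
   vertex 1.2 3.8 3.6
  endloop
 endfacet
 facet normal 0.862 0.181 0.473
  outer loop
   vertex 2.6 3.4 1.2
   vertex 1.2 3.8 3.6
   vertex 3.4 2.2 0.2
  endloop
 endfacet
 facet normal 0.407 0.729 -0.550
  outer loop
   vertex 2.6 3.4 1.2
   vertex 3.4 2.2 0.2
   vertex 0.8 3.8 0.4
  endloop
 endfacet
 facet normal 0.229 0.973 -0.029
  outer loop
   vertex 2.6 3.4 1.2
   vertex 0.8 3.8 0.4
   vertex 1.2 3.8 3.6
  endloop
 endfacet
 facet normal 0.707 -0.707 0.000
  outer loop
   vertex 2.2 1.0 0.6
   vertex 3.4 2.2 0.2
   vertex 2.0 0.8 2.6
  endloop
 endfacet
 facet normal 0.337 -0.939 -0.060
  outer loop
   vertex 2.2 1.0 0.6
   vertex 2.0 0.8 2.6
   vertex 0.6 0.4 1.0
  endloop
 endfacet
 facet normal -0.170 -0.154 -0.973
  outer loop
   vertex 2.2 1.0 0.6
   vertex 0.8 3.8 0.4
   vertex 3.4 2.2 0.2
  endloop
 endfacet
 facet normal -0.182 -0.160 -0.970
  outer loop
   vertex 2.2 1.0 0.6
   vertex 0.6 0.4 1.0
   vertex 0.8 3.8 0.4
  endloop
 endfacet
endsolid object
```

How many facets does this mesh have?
12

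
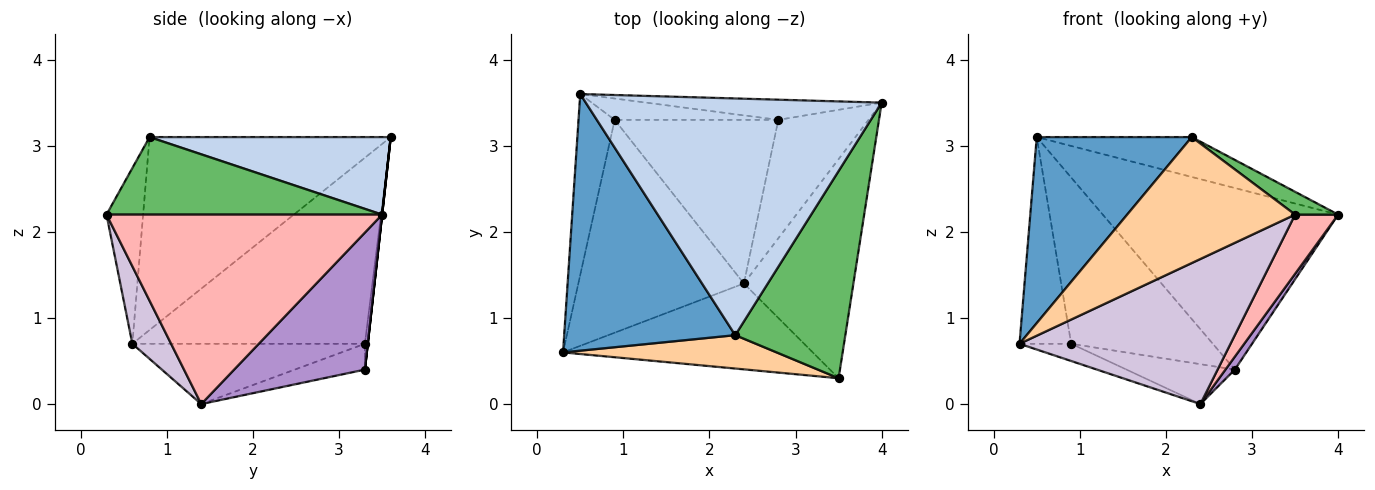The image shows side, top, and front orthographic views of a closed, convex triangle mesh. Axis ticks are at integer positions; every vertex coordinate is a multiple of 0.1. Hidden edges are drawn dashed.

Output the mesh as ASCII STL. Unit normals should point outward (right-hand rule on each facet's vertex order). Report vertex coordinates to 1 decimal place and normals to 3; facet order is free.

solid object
 facet normal -0.674 -0.433 0.598
  outer loop
   vertex 2.3 0.8 3.1
   vertex 0.5 3.6 3.1
   vertex 0.3 0.6 0.7
  endloop
 endfacet
 facet normal 0.250 0.161 0.955
  outer loop
   vertex 2.3 0.8 3.1
   vertex 4.0 3.5 2.2
   vertex 0.5 3.6 3.1
  endloop
 endfacet
 facet normal -0.959 0.213 -0.186
  outer loop
   vertex 0.9 3.3 0.7
   vertex 0.3 0.6 0.7
   vertex 0.5 3.6 3.1
  endloop
 endfacet
 facet normal -0.206 -0.946 0.251
  outer loop
   vertex 3.5 0.3 2.2
   vertex 2.3 0.8 3.1
   vertex 0.3 0.6 0.7
  endloop
 endfacet
 facet normal 0.573 -0.090 0.814
  outer loop
   vertex 3.5 0.3 2.2
   vertex 4.0 3.5 2.2
   vertex 2.3 0.8 3.1
  endloop
 endfacet
 facet normal 0.000 0.994 -0.110
  outer loop
   vertex 2.8 3.3 0.4
   vertex 0.5 3.6 3.1
   vertex 4.0 3.5 2.2
  endloop
 endfacet
 facet normal -0.020 0.992 -0.127
  outer loop
   vertex 2.8 3.3 0.4
   vertex 0.9 3.3 0.7
   vertex 0.5 3.6 3.1
  endloop
 endfacet
 facet normal 0.858 -0.134 -0.496
  outer loop
   vertex 2.4 1.4 0.0
   vertex 4.0 3.5 2.2
   vertex 3.5 0.3 2.2
  endloop
 endfacet
 facet normal 0.834 -0.060 -0.549
  outer loop
   vertex 2.4 1.4 0.0
   vertex 2.8 3.3 0.4
   vertex 4.0 3.5 2.2
  endloop
 endfacet
 facet normal 0.156 -0.850 -0.503
  outer loop
   vertex 2.4 1.4 0.0
   vertex 3.5 0.3 2.2
   vertex 0.3 0.6 0.7
  endloop
 endfacet
 facet normal -0.341 0.076 -0.937
  outer loop
   vertex 2.4 1.4 0.0
   vertex 0.3 0.6 0.7
   vertex 0.9 3.3 0.7
  endloop
 endfacet
 facet normal -0.152 0.234 -0.960
  outer loop
   vertex 2.4 1.4 0.0
   vertex 0.9 3.3 0.7
   vertex 2.8 3.3 0.4
  endloop
 endfacet
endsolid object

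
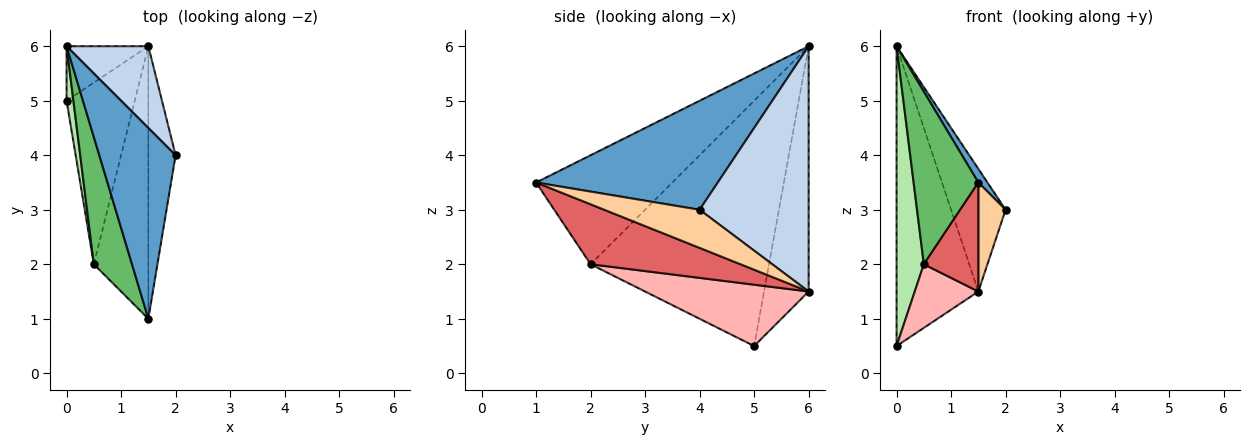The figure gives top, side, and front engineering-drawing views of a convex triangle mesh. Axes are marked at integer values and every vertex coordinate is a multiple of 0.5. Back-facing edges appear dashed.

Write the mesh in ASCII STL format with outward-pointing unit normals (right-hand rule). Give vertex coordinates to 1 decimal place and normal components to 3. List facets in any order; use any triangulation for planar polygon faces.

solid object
 facet normal 0.819 -0.041 0.573
  outer loop
   vertex 1.5 1.0 3.5
   vertex 2.0 4.0 3.0
   vertex 0.0 6.0 6.0
  endloop
 endfacet
 facet normal 0.857 0.429 0.286
  outer loop
   vertex 1.5 6.0 1.5
   vertex 0.0 6.0 6.0
   vertex 2.0 4.0 3.0
  endloop
 endfacet
 facet normal -0.473 0.867 -0.158
  outer loop
   vertex 1.5 6.0 1.5
   vertex 0.0 5.0 0.5
   vertex 0.0 6.0 6.0
  endloop
 endfacet
 facet normal 0.793 -0.226 -0.566
  outer loop
   vertex 1.5 6.0 1.5
   vertex 2.0 4.0 3.0
   vertex 1.5 1.0 3.5
  endloop
 endfacet
 facet normal -0.861 -0.409 0.301
  outer loop
   vertex 0.5 2.0 2.0
   vertex 1.5 1.0 3.5
   vertex 0.0 6.0 6.0
  endloop
 endfacet
 facet normal -0.988 -0.151 0.027
  outer loop
   vertex 0.5 2.0 2.0
   vertex 0.0 6.0 6.0
   vertex 0.0 5.0 0.5
  endloop
 endfacet
 facet normal 0.715 -0.260 -0.650
  outer loop
   vertex 0.5 2.0 2.0
   vertex 1.5 6.0 1.5
   vertex 1.5 1.0 3.5
  endloop
 endfacet
 facet normal 0.647 -0.252 -0.719
  outer loop
   vertex 0.5 2.0 2.0
   vertex 0.0 5.0 0.5
   vertex 1.5 6.0 1.5
  endloop
 endfacet
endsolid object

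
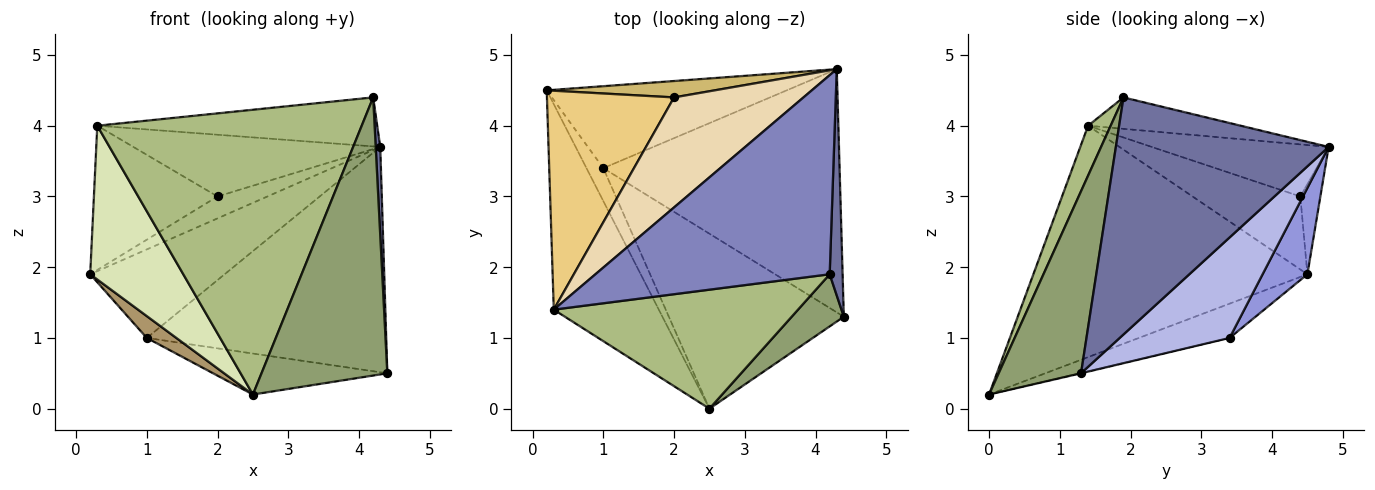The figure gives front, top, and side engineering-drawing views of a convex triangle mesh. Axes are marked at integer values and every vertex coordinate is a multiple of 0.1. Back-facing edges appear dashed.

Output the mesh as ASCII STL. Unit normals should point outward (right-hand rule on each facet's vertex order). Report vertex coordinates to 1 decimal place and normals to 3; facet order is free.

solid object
 facet normal 0.998 -0.021 0.054
  outer loop
   vertex 4.2 1.9 4.4
   vertex 4.4 1.3 0.5
   vertex 4.3 4.8 3.7
  endloop
 endfacet
 facet normal -0.129 0.237 0.963
  outer loop
   vertex 0.3 1.4 4.0
   vertex 4.2 1.9 4.4
   vertex 4.3 4.8 3.7
  endloop
 endfacet
 facet normal 0.238 0.713 -0.660
  outer loop
   vertex 1.0 3.4 1.0
   vertex 0.2 4.5 1.9
   vertex 4.3 4.8 3.7
  endloop
 endfacet
 facet normal 0.298 0.649 -0.700
  outer loop
   vertex 1.0 3.4 1.0
   vertex 4.3 4.8 3.7
   vertex 4.4 1.3 0.5
  endloop
 endfacet
 facet normal 0.541 -0.827 0.155
  outer loop
   vertex 2.5 0.0 0.2
   vertex 4.4 1.3 0.5
   vertex 4.2 1.9 4.4
  endloop
 endfacet
 facet normal 0.079 -0.920 0.384
  outer loop
   vertex 2.5 0.0 0.2
   vertex 4.2 1.9 4.4
   vertex 0.3 1.4 4.0
  endloop
 endfacet
 facet normal -0.002 0.228 -0.974
  outer loop
   vertex 2.5 0.0 0.2
   vertex 1.0 3.4 1.0
   vertex 4.4 1.3 0.5
  endloop
 endfacet
 facet normal -0.870 -0.296 -0.395
  outer loop
   vertex 2.5 0.0 0.2
   vertex 0.3 1.4 4.0
   vertex 0.2 4.5 1.9
  endloop
 endfacet
 facet normal -0.862 -0.281 -0.423
  outer loop
   vertex 2.5 0.0 0.2
   vertex 0.2 4.5 1.9
   vertex 1.0 3.4 1.0
  endloop
 endfacet
 facet normal -0.306 0.762 0.570
  outer loop
   vertex 2.0 4.4 3.0
   vertex 4.3 4.8 3.7
   vertex 0.2 4.5 1.9
  endloop
 endfacet
 facet normal -0.433 0.496 0.753
  outer loop
   vertex 2.0 4.4 3.0
   vertex 0.2 4.5 1.9
   vertex 0.3 1.4 4.0
  endloop
 endfacet
 facet normal -0.331 0.462 0.823
  outer loop
   vertex 2.0 4.4 3.0
   vertex 0.3 1.4 4.0
   vertex 4.3 4.8 3.7
  endloop
 endfacet
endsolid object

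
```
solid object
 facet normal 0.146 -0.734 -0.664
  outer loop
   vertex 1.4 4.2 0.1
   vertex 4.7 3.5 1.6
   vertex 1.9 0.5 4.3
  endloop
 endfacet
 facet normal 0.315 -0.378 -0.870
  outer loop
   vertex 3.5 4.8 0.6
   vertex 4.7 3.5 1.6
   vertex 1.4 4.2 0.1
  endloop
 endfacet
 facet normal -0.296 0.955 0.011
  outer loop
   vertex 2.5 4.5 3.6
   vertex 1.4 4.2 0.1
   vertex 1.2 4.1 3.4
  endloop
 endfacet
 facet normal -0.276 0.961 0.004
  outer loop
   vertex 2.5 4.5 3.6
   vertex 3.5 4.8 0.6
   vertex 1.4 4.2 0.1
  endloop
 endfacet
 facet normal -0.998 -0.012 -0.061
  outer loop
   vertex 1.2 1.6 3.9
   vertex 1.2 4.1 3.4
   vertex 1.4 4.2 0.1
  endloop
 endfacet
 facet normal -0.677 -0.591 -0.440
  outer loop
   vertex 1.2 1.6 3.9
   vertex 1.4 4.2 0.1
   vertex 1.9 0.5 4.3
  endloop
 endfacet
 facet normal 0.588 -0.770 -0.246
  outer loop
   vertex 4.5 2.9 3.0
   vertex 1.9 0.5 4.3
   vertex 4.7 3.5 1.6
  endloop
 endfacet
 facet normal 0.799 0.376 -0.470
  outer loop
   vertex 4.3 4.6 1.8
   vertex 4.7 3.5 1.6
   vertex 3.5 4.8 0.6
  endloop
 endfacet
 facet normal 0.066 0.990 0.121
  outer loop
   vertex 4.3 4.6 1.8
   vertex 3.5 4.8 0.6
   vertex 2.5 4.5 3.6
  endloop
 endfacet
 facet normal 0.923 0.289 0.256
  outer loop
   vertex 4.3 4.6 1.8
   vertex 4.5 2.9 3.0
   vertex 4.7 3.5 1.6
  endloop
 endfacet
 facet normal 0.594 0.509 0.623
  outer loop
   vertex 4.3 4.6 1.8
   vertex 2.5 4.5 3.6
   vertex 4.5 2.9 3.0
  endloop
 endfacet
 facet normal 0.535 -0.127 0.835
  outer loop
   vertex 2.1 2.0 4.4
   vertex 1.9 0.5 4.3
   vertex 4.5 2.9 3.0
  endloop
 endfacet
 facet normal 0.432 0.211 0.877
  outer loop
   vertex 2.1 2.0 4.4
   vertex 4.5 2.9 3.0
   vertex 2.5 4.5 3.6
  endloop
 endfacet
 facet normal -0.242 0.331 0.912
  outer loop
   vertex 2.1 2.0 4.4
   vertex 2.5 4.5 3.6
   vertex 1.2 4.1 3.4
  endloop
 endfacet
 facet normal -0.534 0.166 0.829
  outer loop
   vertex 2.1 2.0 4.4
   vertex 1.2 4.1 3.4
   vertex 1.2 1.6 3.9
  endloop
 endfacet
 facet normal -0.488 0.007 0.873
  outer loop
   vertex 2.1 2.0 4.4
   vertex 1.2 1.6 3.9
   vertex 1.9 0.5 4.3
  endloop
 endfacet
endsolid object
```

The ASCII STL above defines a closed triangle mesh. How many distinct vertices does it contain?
10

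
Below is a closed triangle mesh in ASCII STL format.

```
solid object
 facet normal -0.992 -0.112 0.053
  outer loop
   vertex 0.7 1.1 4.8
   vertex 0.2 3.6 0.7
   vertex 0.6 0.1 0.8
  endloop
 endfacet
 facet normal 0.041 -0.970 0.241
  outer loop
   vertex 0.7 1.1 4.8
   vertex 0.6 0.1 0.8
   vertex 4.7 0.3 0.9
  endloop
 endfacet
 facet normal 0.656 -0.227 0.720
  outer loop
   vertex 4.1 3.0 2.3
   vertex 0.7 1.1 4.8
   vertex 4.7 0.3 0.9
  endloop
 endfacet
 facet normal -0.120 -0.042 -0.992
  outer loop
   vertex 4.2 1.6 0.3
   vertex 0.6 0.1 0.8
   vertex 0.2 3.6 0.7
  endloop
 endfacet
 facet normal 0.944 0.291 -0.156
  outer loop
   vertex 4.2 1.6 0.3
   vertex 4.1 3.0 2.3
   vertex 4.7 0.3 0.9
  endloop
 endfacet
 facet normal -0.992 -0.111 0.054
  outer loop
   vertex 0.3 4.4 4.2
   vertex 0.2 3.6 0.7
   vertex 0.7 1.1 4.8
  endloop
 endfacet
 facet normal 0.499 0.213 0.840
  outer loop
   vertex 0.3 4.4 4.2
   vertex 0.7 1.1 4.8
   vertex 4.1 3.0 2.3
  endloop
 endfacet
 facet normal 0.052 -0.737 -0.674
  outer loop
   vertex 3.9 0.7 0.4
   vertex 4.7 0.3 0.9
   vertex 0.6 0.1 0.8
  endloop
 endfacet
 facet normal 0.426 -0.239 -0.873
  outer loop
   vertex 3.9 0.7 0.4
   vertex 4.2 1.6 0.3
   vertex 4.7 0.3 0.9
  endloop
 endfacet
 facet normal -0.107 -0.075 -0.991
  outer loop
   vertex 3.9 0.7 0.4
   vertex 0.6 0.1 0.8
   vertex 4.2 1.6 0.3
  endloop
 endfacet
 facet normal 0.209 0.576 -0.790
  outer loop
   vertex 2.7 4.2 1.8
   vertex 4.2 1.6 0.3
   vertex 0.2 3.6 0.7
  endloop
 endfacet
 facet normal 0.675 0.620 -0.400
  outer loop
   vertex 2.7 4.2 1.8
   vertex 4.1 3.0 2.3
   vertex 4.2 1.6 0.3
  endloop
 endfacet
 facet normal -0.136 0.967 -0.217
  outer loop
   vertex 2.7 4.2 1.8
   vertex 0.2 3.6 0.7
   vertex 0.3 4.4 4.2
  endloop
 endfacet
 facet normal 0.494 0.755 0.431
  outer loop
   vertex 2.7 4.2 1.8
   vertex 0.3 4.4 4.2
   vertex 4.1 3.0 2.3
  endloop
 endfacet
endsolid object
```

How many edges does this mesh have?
21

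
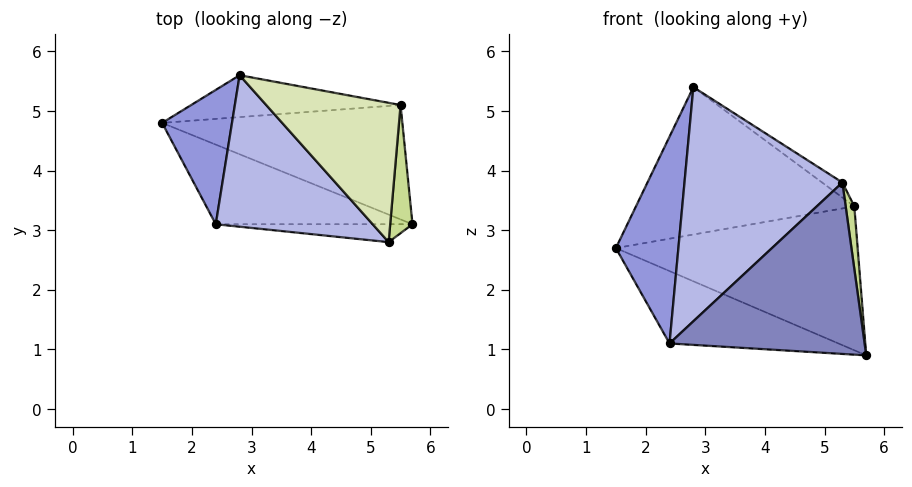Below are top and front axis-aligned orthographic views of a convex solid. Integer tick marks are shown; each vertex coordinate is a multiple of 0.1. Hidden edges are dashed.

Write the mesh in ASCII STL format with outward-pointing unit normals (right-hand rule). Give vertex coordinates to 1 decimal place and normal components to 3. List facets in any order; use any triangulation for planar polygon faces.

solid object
 facet normal -0.045 0.672 -0.739
  outer loop
   vertex 2.4 3.1 1.1
   vertex 1.5 4.8 2.7
   vertex 5.7 3.1 0.9
  endloop
 endfacet
 facet normal -0.006 -0.995 -0.104
  outer loop
   vertex 2.4 3.1 1.1
   vertex 5.7 3.1 0.9
   vertex 5.3 2.8 3.8
  endloop
 endfacet
 facet normal -0.524 -0.714 0.464
  outer loop
   vertex 2.4 3.1 1.1
   vertex 2.8 5.6 5.4
   vertex 1.5 4.8 2.7
  endloop
 endfacet
 facet normal -0.510 -0.722 0.467
  outer loop
   vertex 2.4 3.1 1.1
   vertex 5.3 2.8 3.8
   vertex 2.8 5.6 5.4
  endloop
 endfacet
 facet normal 0.050 0.782 -0.621
  outer loop
   vertex 5.5 5.1 3.4
   vertex 5.7 3.1 0.9
   vertex 1.5 4.8 2.7
  endloop
 endfacet
 facet normal -0.024 0.962 -0.273
  outer loop
   vertex 5.5 5.1 3.4
   vertex 1.5 4.8 2.7
   vertex 2.8 5.6 5.4
  endloop
 endfacet
 facet normal 0.989 -0.063 0.130
  outer loop
   vertex 5.5 5.1 3.4
   vertex 5.3 2.8 3.8
   vertex 5.7 3.1 0.9
  endloop
 endfacet
 facet normal 0.603 0.085 0.793
  outer loop
   vertex 5.5 5.1 3.4
   vertex 2.8 5.6 5.4
   vertex 5.3 2.8 3.8
  endloop
 endfacet
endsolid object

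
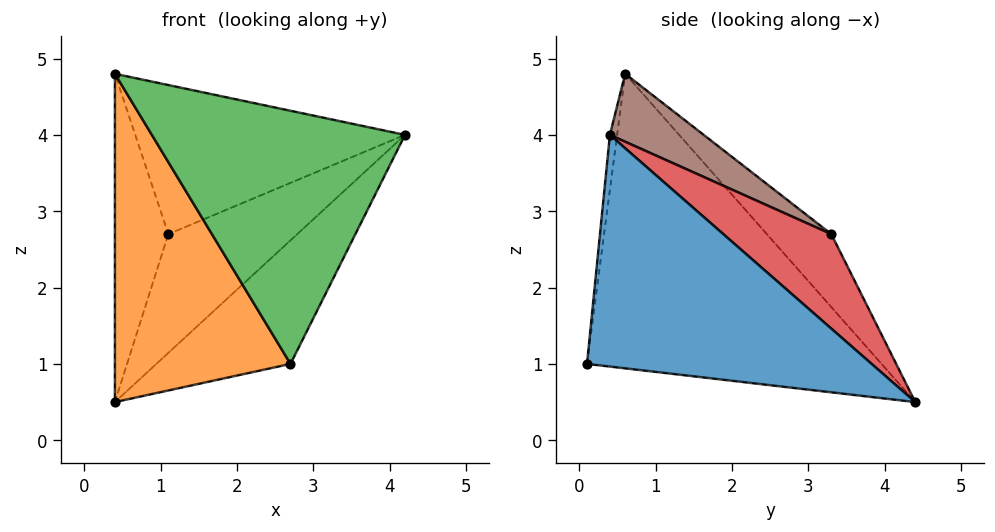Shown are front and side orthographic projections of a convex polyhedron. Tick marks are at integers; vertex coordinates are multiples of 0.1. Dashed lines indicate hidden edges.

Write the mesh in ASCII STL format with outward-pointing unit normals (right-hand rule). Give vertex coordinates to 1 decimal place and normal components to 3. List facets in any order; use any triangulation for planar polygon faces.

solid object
 facet normal 0.811 0.382 -0.444
  outer loop
   vertex 2.7 0.1 1.0
   vertex 0.4 4.4 0.5
   vertex 4.2 0.4 4.0
  endloop
 endfacet
 facet normal -0.783 -0.467 -0.412
  outer loop
   vertex 2.7 0.1 1.0
   vertex 0.4 0.6 4.8
   vertex 0.4 4.4 0.5
  endloop
 endfacet
 facet normal -0.028 -0.993 0.114
  outer loop
   vertex 2.7 0.1 1.0
   vertex 4.2 0.4 4.0
   vertex 0.4 0.6 4.8
  endloop
 endfacet
 facet normal 0.632 0.755 0.176
  outer loop
   vertex 1.1 3.3 2.7
   vertex 4.2 0.4 4.0
   vertex 0.4 4.4 0.5
  endloop
 endfacet
 facet normal -0.670 0.556 0.491
  outer loop
   vertex 1.1 3.3 2.7
   vertex 0.4 4.4 0.5
   vertex 0.4 0.6 4.8
  endloop
 endfacet
 facet normal 0.198 0.569 0.798
  outer loop
   vertex 1.1 3.3 2.7
   vertex 0.4 0.6 4.8
   vertex 4.2 0.4 4.0
  endloop
 endfacet
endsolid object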